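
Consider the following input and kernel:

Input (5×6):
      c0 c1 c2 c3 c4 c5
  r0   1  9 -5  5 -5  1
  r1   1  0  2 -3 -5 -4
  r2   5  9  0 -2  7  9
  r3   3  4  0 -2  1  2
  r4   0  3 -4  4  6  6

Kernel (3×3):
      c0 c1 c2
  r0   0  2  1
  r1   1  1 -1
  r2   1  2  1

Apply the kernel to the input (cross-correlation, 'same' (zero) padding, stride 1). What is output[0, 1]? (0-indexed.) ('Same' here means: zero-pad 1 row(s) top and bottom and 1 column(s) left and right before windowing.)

The receptive field on the zero-padded input at this output position is [0 0 0 / 1 9 -5 / 1 0 2]. Elementwise product with the kernel and sum: 0·2 + 0·1 + 1·1 + 9·1 + -5·-1 + 1·1 + 0·2 + 2·1.

18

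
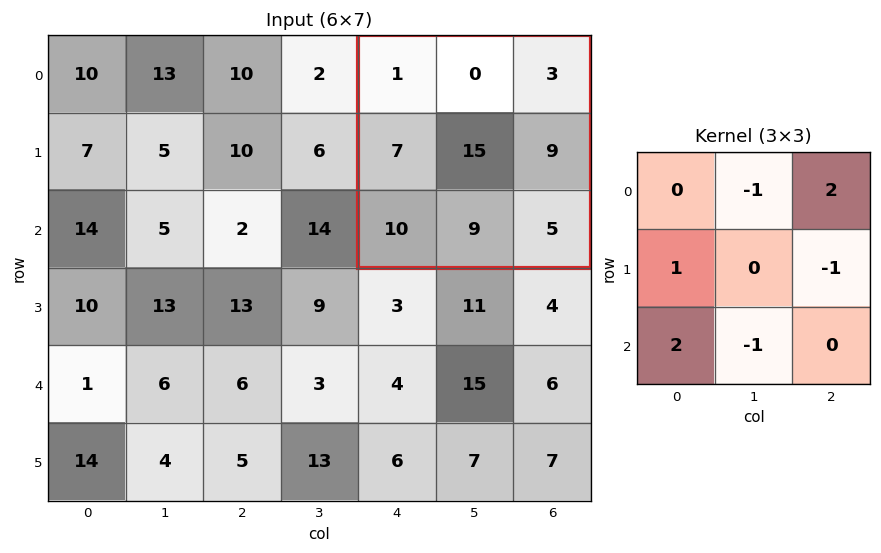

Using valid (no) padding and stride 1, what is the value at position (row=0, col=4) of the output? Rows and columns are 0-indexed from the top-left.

15

The receptive field on the input at this output position is [1 0 3 / 7 15 9 / 10 9 5]. Elementwise product with the kernel and sum: 0·-1 + 3·2 + 7·1 + 9·-1 + 10·2 + 9·-1.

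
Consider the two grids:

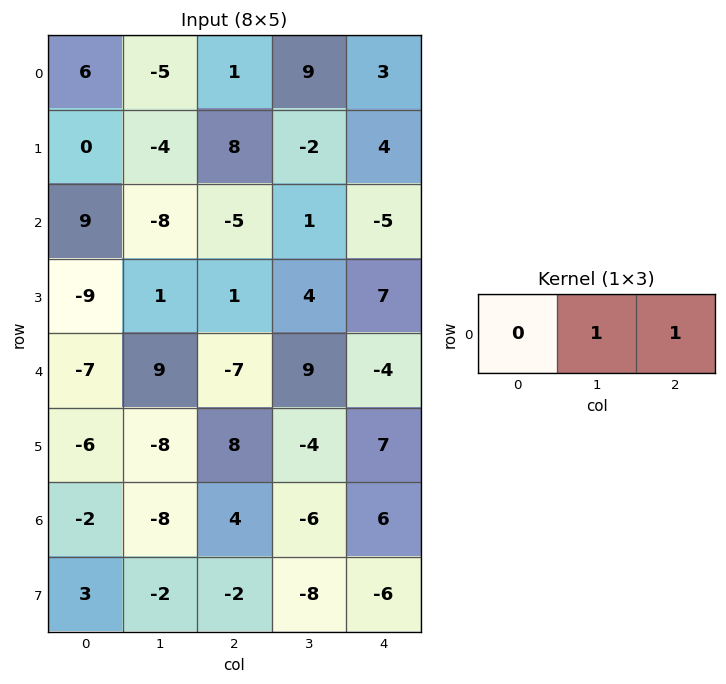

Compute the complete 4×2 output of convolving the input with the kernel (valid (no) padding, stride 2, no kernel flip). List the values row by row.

-4 12
-13 -4
2 5
-4 0

Output[0,0]: The receptive field on the input at this output position is [6 -5 1]. Elementwise product with the kernel and sum: -5·1 + 1·1.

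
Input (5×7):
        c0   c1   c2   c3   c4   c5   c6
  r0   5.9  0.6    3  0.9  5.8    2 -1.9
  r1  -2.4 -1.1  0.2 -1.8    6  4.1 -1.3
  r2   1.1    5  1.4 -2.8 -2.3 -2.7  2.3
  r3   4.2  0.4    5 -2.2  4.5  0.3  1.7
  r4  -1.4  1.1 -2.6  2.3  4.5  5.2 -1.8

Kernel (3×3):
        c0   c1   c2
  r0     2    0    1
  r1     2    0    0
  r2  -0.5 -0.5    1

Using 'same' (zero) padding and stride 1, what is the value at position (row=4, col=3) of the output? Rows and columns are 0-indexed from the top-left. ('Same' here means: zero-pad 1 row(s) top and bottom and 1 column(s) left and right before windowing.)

9.3

The receptive field on the zero-padded input at this output position is [5 -2.2 4.5 / -2.6 2.3 4.5 / 0 0 0]. Elementwise product with the kernel and sum: 5·2 + 4.5·1 + -2.6·2 + 0·-0.5 + 0·-0.5 + 0·1.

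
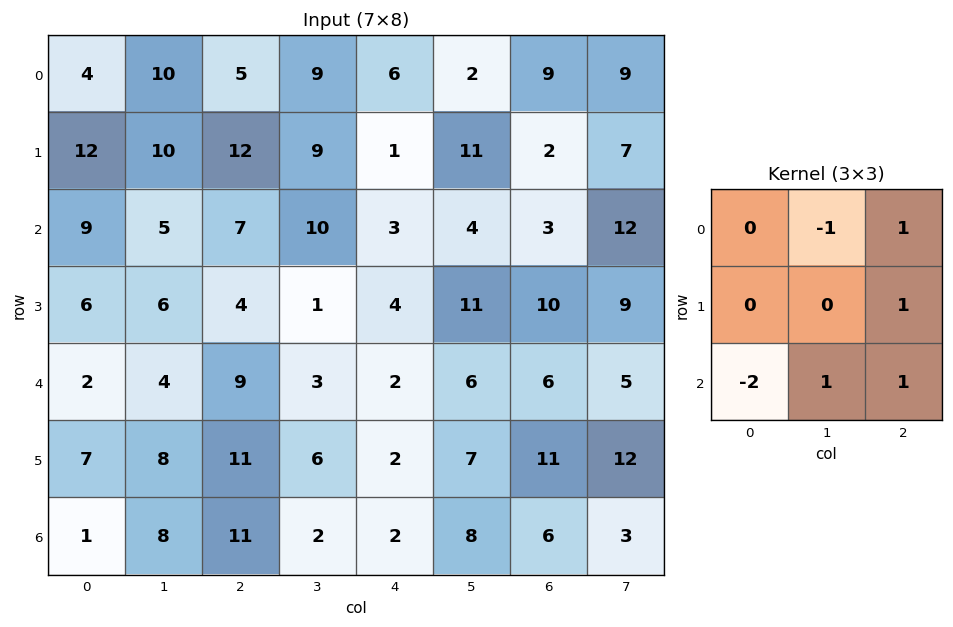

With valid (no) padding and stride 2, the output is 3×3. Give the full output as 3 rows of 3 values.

1 -3 10
15 -16 17
33 -17 21

Output[0,0]: The receptive field on the input at this output position is [4 10 5 / 12 10 12 / 9 5 7]. Elementwise product with the kernel and sum: 10·-1 + 5·1 + 12·1 + 9·-2 + 5·1 + 7·1.
Output[0,1]: The receptive field on the input at this output position is [5 9 6 / 12 9 1 / 7 10 3]. Elementwise product with the kernel and sum: 9·-1 + 6·1 + 1·1 + 7·-2 + 10·1 + 3·1.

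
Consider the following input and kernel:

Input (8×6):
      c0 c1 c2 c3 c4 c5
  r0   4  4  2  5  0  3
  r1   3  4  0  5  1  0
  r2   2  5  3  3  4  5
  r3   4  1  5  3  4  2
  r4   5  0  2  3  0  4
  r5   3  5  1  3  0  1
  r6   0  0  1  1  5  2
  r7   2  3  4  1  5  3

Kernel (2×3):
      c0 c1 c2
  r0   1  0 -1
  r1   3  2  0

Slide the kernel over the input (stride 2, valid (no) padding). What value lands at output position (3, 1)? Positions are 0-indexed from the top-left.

The receptive field on the input at this output position is [1 1 5 / 4 1 5]. Elementwise product with the kernel and sum: 1·1 + 5·-1 + 4·3 + 1·2.

10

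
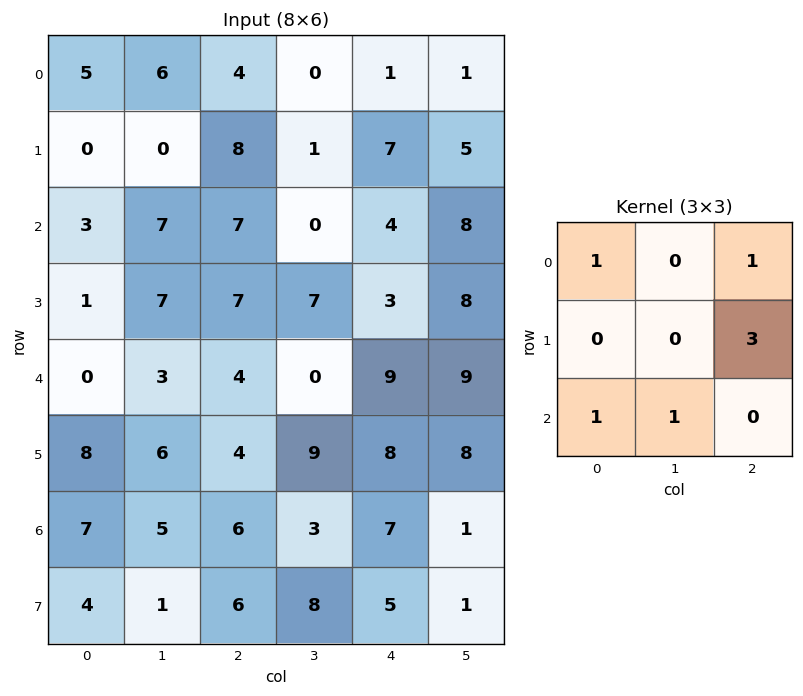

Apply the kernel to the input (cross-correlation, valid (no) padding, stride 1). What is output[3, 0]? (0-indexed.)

34

The receptive field on the input at this output position is [1 7 7 / 0 3 4 / 8 6 4]. Elementwise product with the kernel and sum: 1·1 + 7·1 + 4·3 + 8·1 + 6·1.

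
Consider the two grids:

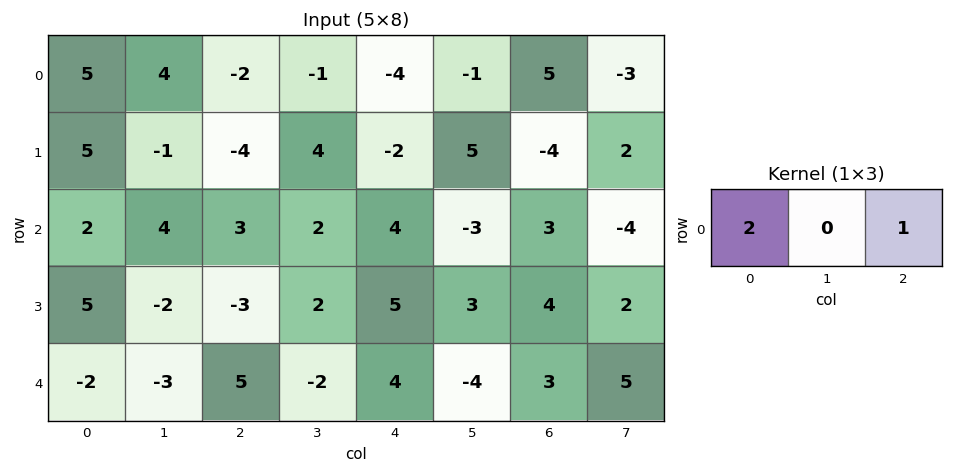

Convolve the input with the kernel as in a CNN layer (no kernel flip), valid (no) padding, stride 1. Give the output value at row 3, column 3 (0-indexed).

7

The receptive field on the input at this output position is [2 5 3]. Elementwise product with the kernel and sum: 2·2 + 3·1.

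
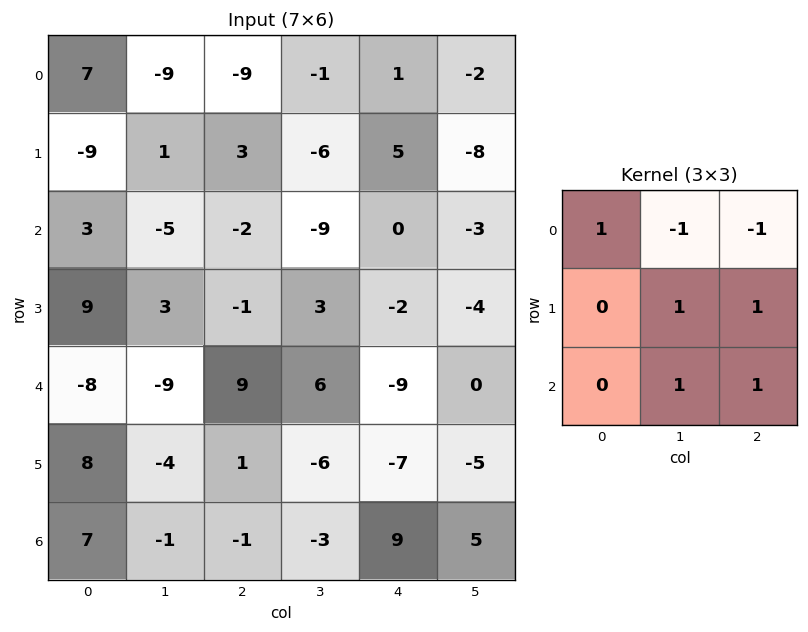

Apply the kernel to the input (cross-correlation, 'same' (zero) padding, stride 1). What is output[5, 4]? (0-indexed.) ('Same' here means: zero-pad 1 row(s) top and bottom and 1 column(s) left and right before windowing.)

17

The receptive field on the zero-padded input at this output position is [6 -9 0 / -6 -7 -5 / -3 9 5]. Elementwise product with the kernel and sum: 6·1 + -9·-1 + 0·-1 + -7·1 + -5·1 + 9·1 + 5·1.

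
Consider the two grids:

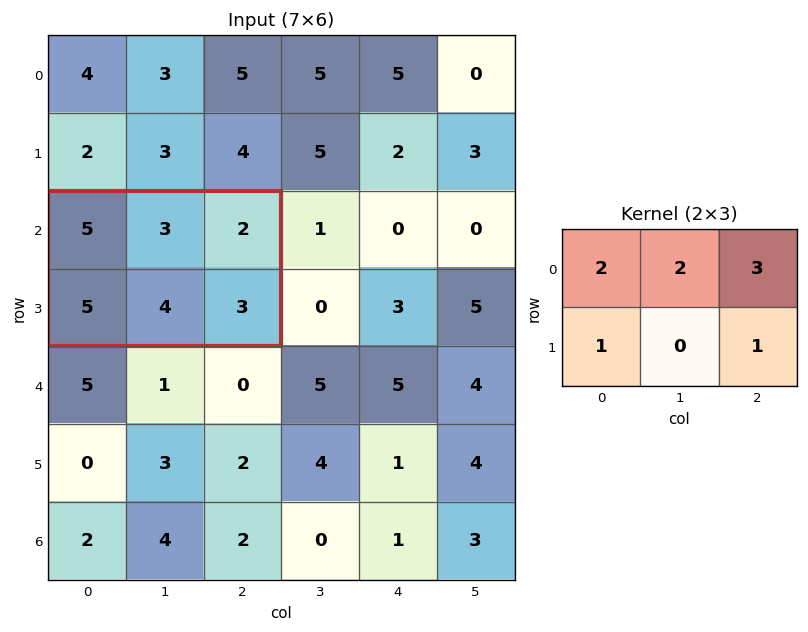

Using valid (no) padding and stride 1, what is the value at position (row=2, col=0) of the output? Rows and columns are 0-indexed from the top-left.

30

The receptive field on the input at this output position is [5 3 2 / 5 4 3]. Elementwise product with the kernel and sum: 5·2 + 3·2 + 2·3 + 5·1 + 3·1.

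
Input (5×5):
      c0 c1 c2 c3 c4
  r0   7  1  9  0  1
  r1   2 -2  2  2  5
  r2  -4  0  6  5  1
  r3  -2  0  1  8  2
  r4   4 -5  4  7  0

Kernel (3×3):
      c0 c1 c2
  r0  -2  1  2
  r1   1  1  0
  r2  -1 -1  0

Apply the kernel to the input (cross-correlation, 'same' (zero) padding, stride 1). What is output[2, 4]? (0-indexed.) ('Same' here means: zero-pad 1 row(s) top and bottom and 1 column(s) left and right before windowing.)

-3

The receptive field on the zero-padded input at this output position is [2 5 0 / 5 1 0 / 8 2 0]. Elementwise product with the kernel and sum: 2·-2 + 5·1 + 0·2 + 5·1 + 1·1 + 8·-1 + 2·-1.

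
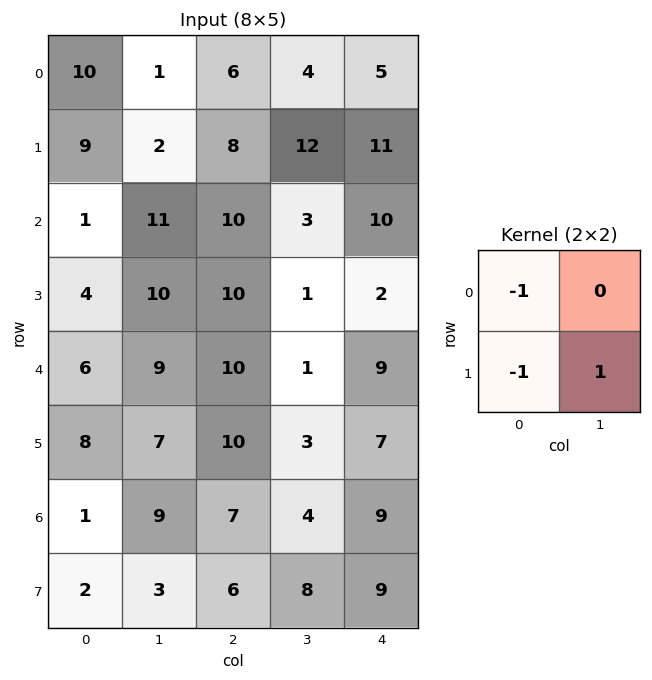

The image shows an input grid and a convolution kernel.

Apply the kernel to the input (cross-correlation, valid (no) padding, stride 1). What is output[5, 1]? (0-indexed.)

The receptive field on the input at this output position is [7 10 / 9 7]. Elementwise product with the kernel and sum: 7·-1 + 9·-1 + 7·1.

-9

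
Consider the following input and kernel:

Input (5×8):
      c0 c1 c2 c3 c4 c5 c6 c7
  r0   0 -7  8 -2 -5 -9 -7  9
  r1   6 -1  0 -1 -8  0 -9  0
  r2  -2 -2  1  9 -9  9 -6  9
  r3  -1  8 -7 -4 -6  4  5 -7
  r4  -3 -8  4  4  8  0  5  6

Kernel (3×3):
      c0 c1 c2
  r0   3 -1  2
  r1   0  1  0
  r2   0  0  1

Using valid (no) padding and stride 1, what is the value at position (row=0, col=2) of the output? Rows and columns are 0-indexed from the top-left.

The receptive field on the input at this output position is [8 -2 -5 / 0 -1 -8 / 1 9 -9]. Elementwise product with the kernel and sum: 8·3 + -2·-1 + -5·2 + -1·1 + -9·1.

6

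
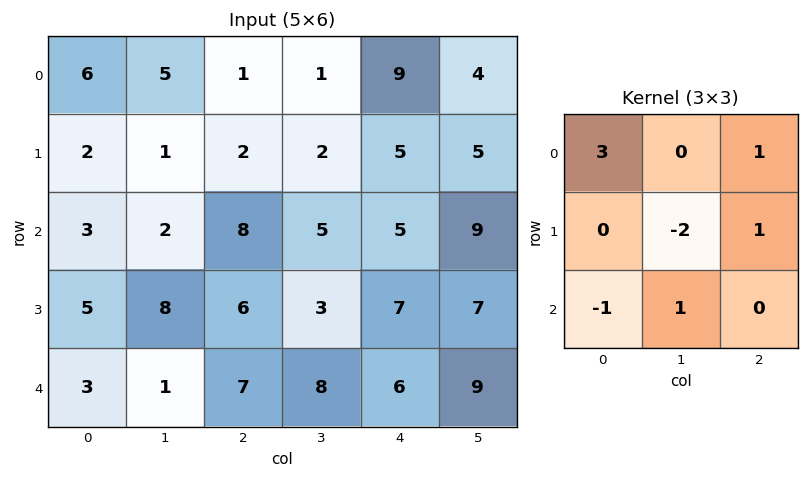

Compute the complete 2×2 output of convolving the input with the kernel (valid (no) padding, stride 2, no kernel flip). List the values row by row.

18 10
5 31

Output[0,0]: The receptive field on the input at this output position is [6 5 1 / 2 1 2 / 3 2 8]. Elementwise product with the kernel and sum: 6·3 + 1·1 + 1·-2 + 2·1 + 3·-1 + 2·1.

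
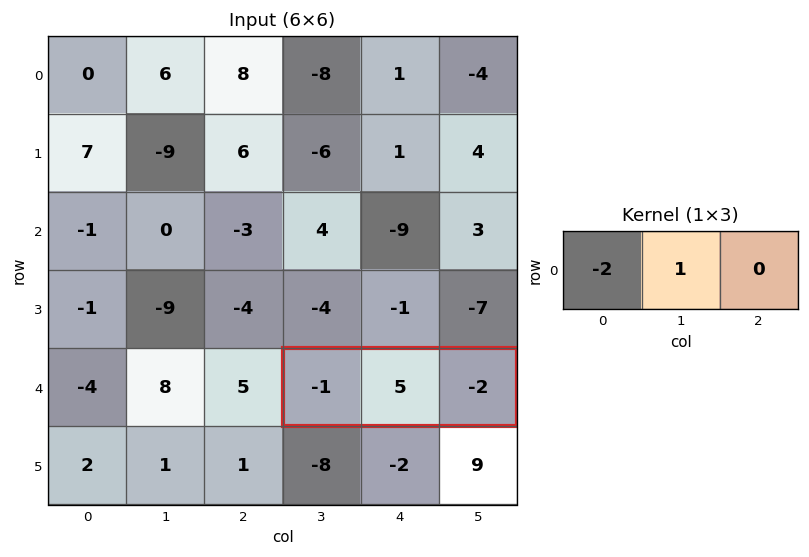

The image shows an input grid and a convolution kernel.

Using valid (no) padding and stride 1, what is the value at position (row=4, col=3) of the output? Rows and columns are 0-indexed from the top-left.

The receptive field on the input at this output position is [-1 5 -2]. Elementwise product with the kernel and sum: -1·-2 + 5·1.

7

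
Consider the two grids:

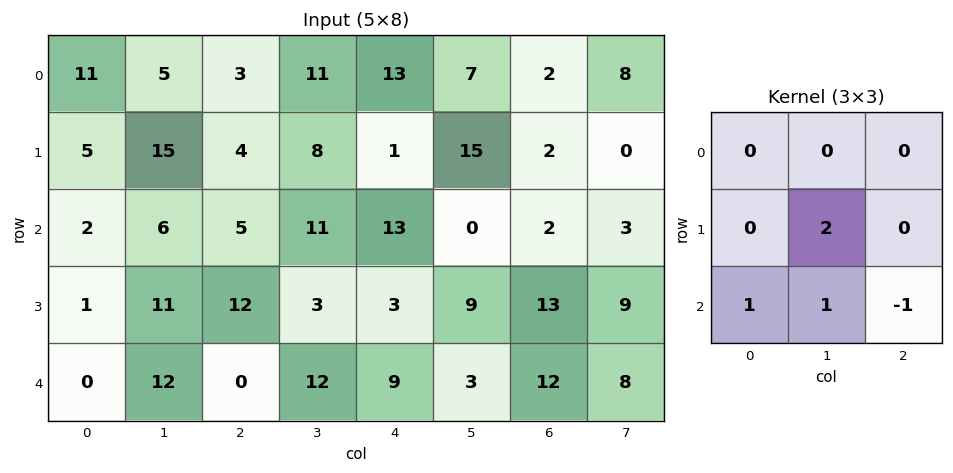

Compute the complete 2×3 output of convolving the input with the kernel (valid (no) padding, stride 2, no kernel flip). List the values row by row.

33 19 41
34 9 18

Output[0,0]: The receptive field on the input at this output position is [11 5 3 / 5 15 4 / 2 6 5]. Elementwise product with the kernel and sum: 15·2 + 2·1 + 6·1 + 5·-1.
Output[0,1]: The receptive field on the input at this output position is [3 11 13 / 4 8 1 / 5 11 13]. Elementwise product with the kernel and sum: 8·2 + 5·1 + 11·1 + 13·-1.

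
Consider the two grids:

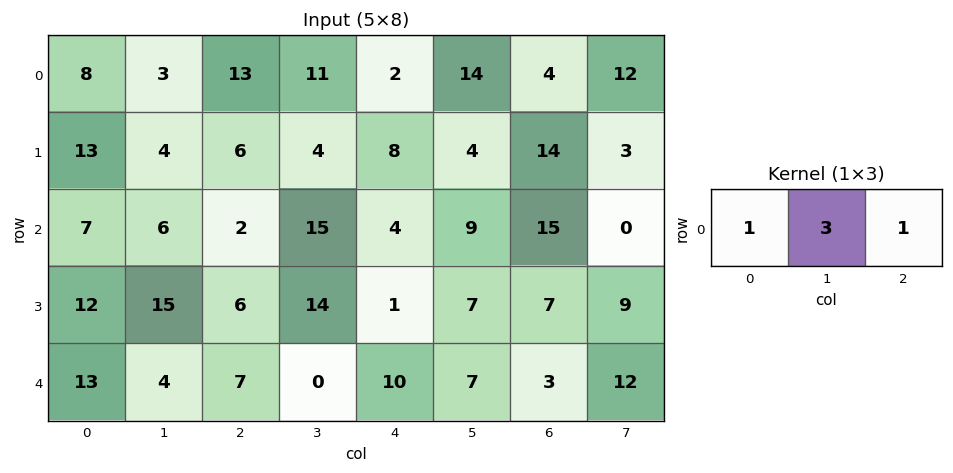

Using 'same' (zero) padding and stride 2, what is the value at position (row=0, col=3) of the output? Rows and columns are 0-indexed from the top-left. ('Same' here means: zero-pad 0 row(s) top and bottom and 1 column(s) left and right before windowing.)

38

The receptive field on the zero-padded input at this output position is [14 4 12]. Elementwise product with the kernel and sum: 14·1 + 4·3 + 12·1.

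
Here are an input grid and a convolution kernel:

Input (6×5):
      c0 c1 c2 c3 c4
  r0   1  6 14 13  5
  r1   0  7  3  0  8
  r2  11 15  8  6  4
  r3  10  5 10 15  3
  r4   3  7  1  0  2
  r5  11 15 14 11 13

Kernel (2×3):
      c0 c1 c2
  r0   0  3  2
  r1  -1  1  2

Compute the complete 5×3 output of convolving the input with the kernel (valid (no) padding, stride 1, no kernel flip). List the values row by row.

Output[0,0]: The receptive field on the input at this output position is [1 6 14 / 0 7 3]. Elementwise product with the kernel and sum: 6·3 + 14·2 + 0·-1 + 7·1 + 3·2.

59 64 62
47 14 22
76 71 37
41 54 54
55 24 27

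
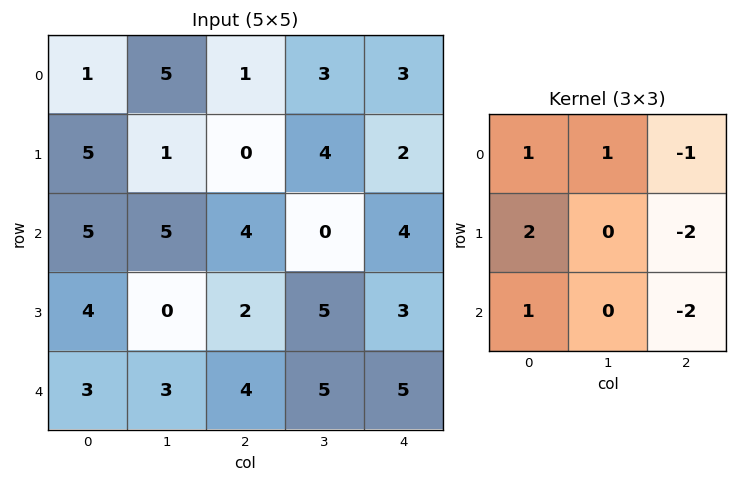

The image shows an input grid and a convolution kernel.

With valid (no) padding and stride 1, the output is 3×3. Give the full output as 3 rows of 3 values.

12 2 -7
8 -3 -2
5 -8 -8

Output[0,0]: The receptive field on the input at this output position is [1 5 1 / 5 1 0 / 5 5 4]. Elementwise product with the kernel and sum: 1·1 + 5·1 + 1·-1 + 5·2 + 0·-2 + 5·1 + 4·-2.
Output[0,1]: The receptive field on the input at this output position is [5 1 3 / 1 0 4 / 5 4 0]. Elementwise product with the kernel and sum: 5·1 + 1·1 + 3·-1 + 1·2 + 4·-2 + 5·1 + 0·-2.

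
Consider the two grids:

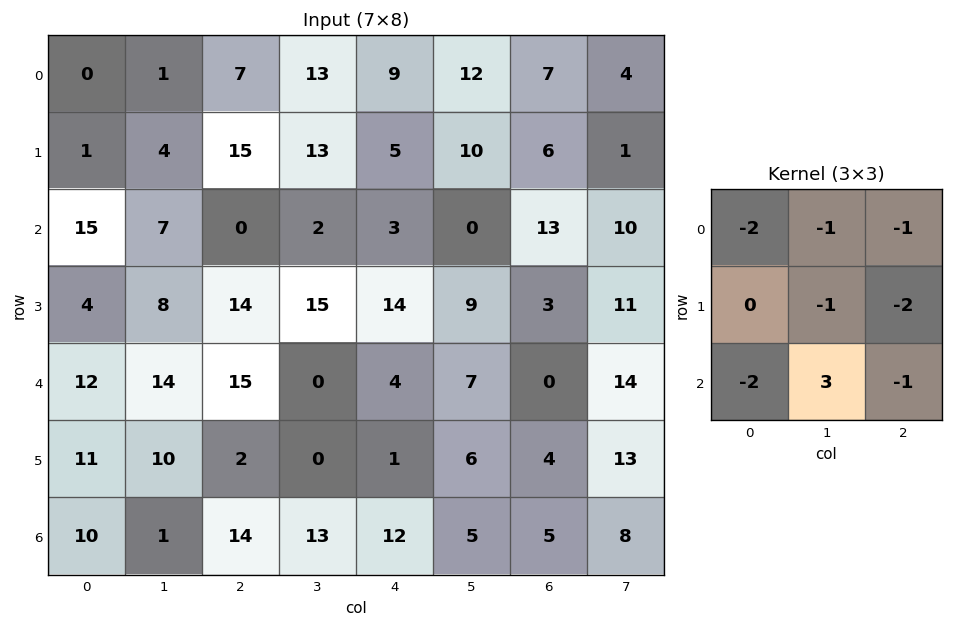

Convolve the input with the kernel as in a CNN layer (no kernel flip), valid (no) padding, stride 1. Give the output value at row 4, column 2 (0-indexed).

-37

The receptive field on the input at this output position is [15 0 4 / 2 0 1 / 14 13 12]. Elementwise product with the kernel and sum: 15·-2 + 0·-1 + 4·-1 + 0·-1 + 1·-2 + 14·-2 + 13·3 + 12·-1.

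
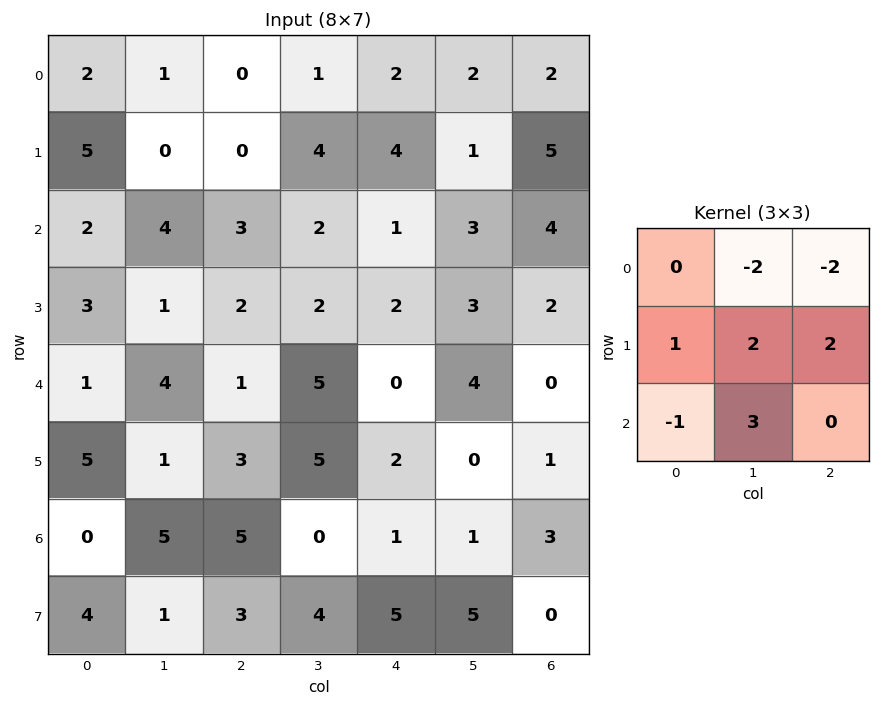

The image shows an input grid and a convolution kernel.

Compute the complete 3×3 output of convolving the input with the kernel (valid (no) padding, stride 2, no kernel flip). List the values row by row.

Output[0,0]: The receptive field on the input at this output position is [2 1 0 / 5 0 0 / 2 4 3]. Elementwise product with the kernel and sum: 1·-2 + 0·-2 + 5·1 + 0·2 + 0·2 + 2·-1 + 4·3.
Output[0,1]: The receptive field on the input at this output position is [0 1 2 / 0 4 4 / 3 2 1]. Elementwise product with the kernel and sum: 1·-2 + 2·-2 + 0·1 + 4·2 + 4·2 + 3·-1 + 2·3.

13 13 16
6 18 10
18 2 -2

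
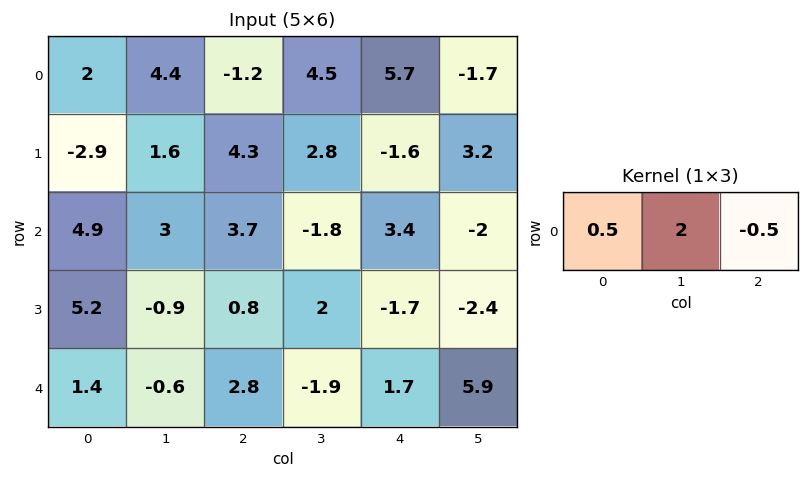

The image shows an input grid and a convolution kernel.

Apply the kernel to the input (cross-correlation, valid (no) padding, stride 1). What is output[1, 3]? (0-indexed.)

-3.4

The receptive field on the input at this output position is [2.8 -1.6 3.2]. Elementwise product with the kernel and sum: 2.8·0.5 + -1.6·2 + 3.2·-0.5.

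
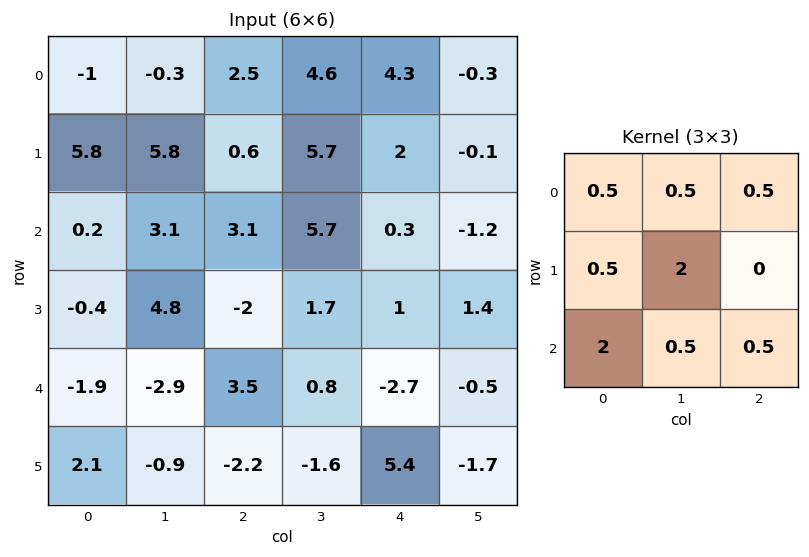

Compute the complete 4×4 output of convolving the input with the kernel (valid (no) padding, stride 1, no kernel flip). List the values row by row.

18.6 18.1 26.6 22.1
13 23.25 14.45 11.85
9.1 0.7 13 5.25
-2.9 4.1 1.2 -4.3

Output[0,0]: The receptive field on the input at this output position is [-1 -0.3 2.5 / 5.8 5.8 0.6 / 0.2 3.1 3.1]. Elementwise product with the kernel and sum: -1·0.5 + -0.3·0.5 + 2.5·0.5 + 5.8·0.5 + 5.8·2 + 0.2·2 + 3.1·0.5 + 3.1·0.5.
Output[0,1]: The receptive field on the input at this output position is [-0.3 2.5 4.6 / 5.8 0.6 5.7 / 3.1 3.1 5.7]. Elementwise product with the kernel and sum: -0.3·0.5 + 2.5·0.5 + 4.6·0.5 + 5.8·0.5 + 0.6·2 + 3.1·2 + 3.1·0.5 + 5.7·0.5.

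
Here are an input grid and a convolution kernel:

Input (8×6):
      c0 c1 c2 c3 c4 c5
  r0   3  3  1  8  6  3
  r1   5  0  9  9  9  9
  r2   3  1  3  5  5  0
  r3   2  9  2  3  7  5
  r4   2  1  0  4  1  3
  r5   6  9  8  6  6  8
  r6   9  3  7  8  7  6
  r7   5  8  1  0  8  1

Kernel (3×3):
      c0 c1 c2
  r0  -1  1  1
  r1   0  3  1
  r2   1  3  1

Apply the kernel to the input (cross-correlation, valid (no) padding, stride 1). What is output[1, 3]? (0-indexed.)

The receptive field on the input at this output position is [9 9 9 / 5 5 0 / 3 7 5]. Elementwise product with the kernel and sum: 9·-1 + 9·1 + 9·1 + 5·3 + 0·1 + 3·1 + 7·3 + 5·1.

53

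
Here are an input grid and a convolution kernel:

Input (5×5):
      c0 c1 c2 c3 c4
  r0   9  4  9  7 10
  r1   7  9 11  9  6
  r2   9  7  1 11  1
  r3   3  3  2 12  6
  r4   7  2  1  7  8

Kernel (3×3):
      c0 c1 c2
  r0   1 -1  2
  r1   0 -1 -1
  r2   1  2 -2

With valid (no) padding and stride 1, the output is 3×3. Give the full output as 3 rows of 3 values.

Output[0,0]: The receptive field on the input at this output position is [9 4 9 / 7 9 11 / 9 7 1]. Elementwise product with the kernel and sum: 9·1 + 4·-1 + 9·2 + 9·-1 + 11·-1 + 9·1 + 7·2 + 1·-2.

24 -24 28
17 -13 16
8 4 -27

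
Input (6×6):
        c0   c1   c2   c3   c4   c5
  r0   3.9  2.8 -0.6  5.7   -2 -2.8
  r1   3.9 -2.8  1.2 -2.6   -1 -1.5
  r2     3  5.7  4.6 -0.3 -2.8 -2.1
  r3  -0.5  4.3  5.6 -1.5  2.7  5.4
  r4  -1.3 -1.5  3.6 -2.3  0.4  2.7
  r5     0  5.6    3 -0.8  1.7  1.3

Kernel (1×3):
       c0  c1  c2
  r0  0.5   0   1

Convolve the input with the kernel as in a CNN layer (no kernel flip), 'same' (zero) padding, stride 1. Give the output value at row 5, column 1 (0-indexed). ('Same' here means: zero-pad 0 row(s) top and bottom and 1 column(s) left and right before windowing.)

The receptive field on the zero-padded input at this output position is [0 5.6 3]. Elementwise product with the kernel and sum: 0·0.5 + 3·1.

3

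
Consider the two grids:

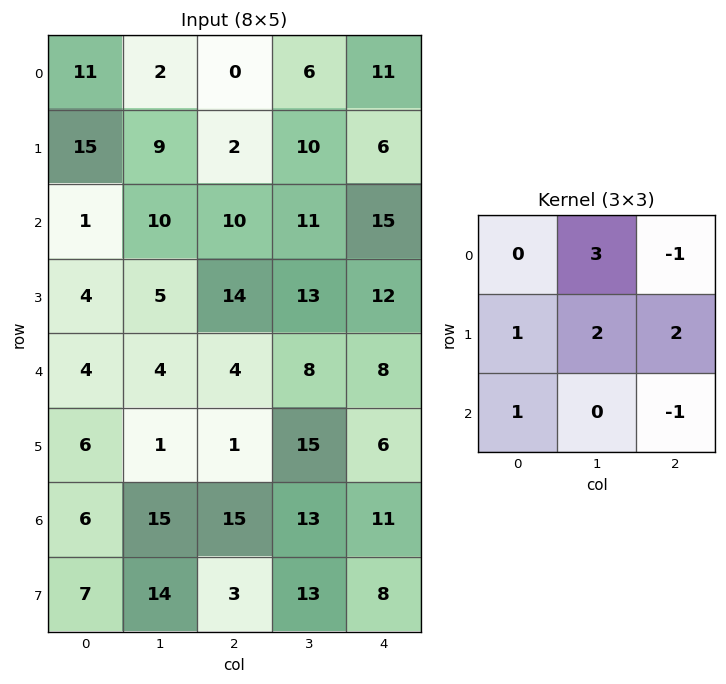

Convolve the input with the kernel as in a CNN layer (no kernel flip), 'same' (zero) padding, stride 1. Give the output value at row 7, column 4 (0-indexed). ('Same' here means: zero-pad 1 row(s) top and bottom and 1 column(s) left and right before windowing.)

The receptive field on the zero-padded input at this output position is [13 11 0 / 13 8 0 / 0 0 0]. Elementwise product with the kernel and sum: 11·3 + 0·-1 + 13·1 + 8·2 + 0·2 + 0·1 + 0·-1.

62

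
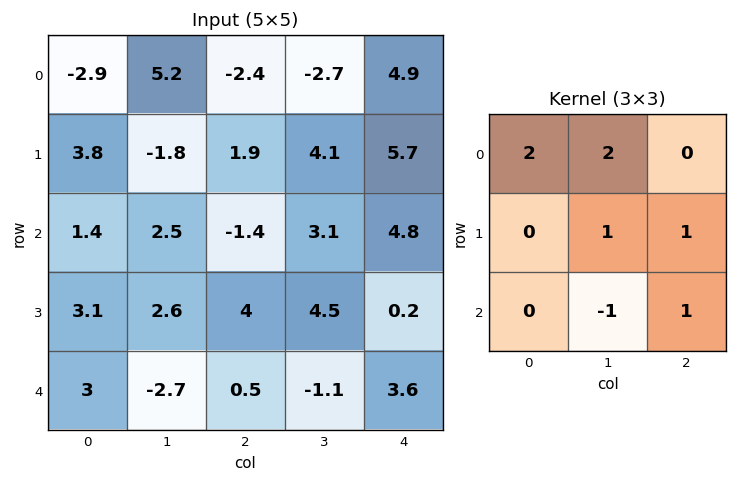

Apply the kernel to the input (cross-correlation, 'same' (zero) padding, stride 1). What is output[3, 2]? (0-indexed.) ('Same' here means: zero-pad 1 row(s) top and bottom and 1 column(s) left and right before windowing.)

The receptive field on the zero-padded input at this output position is [2.5 -1.4 3.1 / 2.6 4 4.5 / -2.7 0.5 -1.1]. Elementwise product with the kernel and sum: 2.5·2 + -1.4·2 + 4·1 + 4.5·1 + 0.5·-1 + -1.1·1.

9.1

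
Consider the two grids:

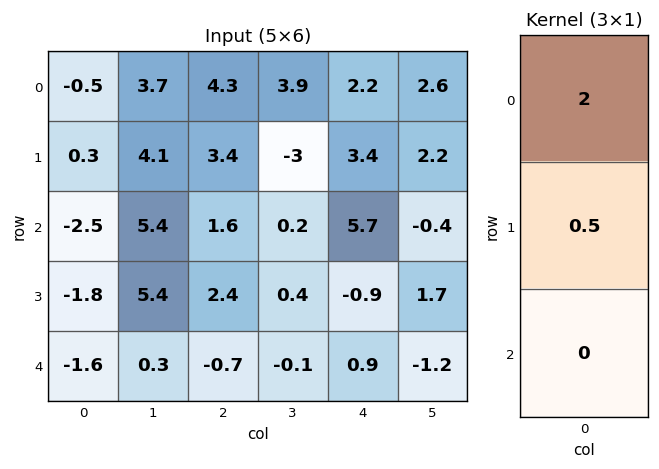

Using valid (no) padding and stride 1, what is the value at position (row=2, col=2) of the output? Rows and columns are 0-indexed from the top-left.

4.4

The receptive field on the input at this output position is [1.6 / 2.4 / -0.7]. Elementwise product with the kernel and sum: 1.6·2 + 2.4·0.5.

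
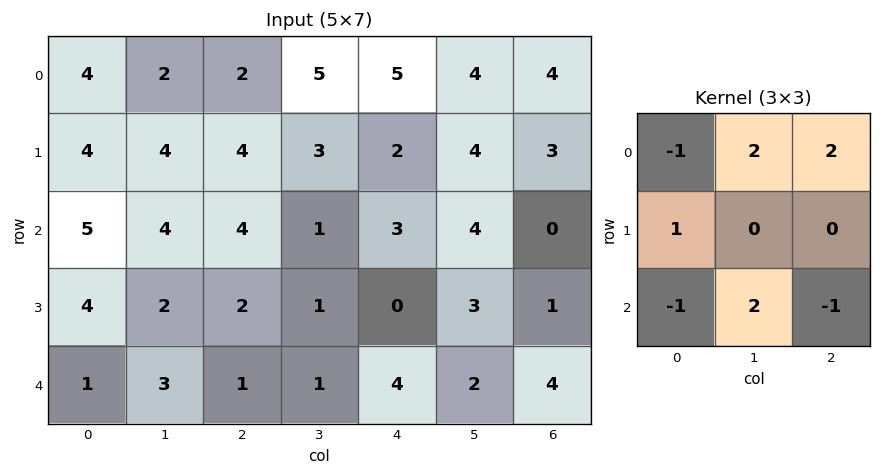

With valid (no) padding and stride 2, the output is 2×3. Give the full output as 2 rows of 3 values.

7 17 18
19 3 1

Output[0,0]: The receptive field on the input at this output position is [4 2 2 / 4 4 4 / 5 4 4]. Elementwise product with the kernel and sum: 4·-1 + 2·2 + 2·2 + 4·1 + 5·-1 + 4·2 + 4·-1.
Output[0,1]: The receptive field on the input at this output position is [2 5 5 / 4 3 2 / 4 1 3]. Elementwise product with the kernel and sum: 2·-1 + 5·2 + 5·2 + 4·1 + 4·-1 + 1·2 + 3·-1.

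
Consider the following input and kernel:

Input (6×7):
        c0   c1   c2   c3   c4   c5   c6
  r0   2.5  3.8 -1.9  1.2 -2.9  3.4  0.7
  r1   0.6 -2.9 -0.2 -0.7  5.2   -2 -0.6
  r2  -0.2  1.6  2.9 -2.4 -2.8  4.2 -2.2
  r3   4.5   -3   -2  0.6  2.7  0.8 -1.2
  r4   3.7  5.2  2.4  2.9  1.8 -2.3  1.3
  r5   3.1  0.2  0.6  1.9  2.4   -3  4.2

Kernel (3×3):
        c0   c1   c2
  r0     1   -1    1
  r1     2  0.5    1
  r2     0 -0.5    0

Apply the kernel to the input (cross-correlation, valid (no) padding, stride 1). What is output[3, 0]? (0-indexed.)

17.8

The receptive field on the input at this output position is [4.5 -3 -2 / 3.7 5.2 2.4 / 3.1 0.2 0.6]. Elementwise product with the kernel and sum: 4.5·1 + -3·-1 + -2·1 + 3.7·2 + 5.2·0.5 + 2.4·1 + 0.2·-0.5.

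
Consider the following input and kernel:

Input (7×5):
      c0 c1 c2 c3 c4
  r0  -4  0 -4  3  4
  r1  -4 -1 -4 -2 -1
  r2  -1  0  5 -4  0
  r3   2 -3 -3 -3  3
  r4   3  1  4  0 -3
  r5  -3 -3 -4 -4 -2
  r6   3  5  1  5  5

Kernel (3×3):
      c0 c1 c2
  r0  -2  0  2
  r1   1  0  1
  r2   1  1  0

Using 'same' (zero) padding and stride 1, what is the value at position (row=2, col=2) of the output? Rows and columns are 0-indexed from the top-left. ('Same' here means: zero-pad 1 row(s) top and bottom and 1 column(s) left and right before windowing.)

The receptive field on the zero-padded input at this output position is [-1 -4 -2 / 0 5 -4 / -3 -3 -3]. Elementwise product with the kernel and sum: -1·-2 + -2·2 + 0·1 + -4·1 + -3·1 + -3·1.

-12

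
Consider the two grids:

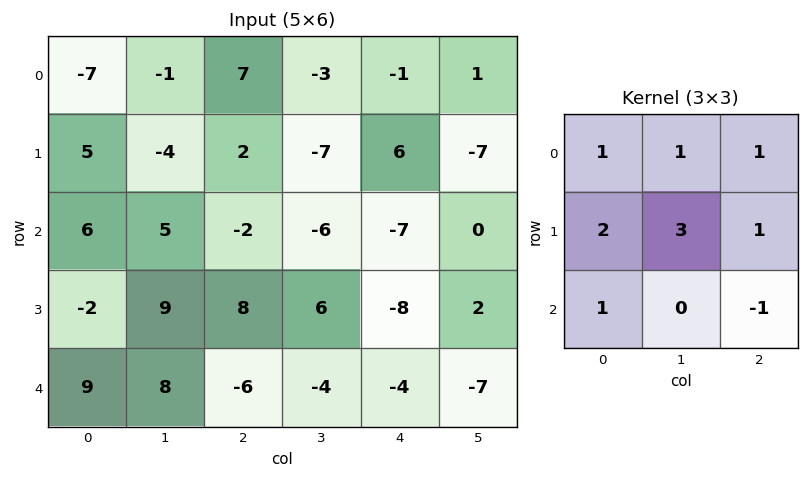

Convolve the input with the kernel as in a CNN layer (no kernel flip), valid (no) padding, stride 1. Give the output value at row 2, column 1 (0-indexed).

57

The receptive field on the input at this output position is [5 -2 -6 / 9 8 6 / 8 -6 -4]. Elementwise product with the kernel and sum: 5·1 + -2·1 + -6·1 + 9·2 + 8·3 + 6·1 + 8·1 + -4·-1.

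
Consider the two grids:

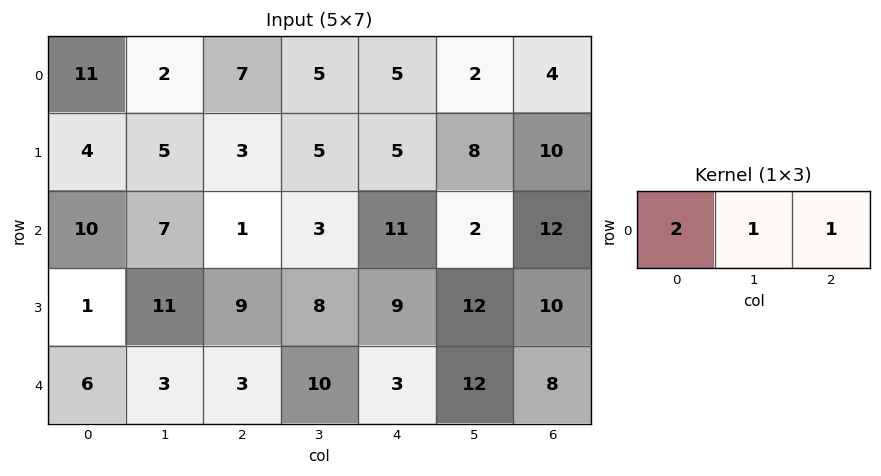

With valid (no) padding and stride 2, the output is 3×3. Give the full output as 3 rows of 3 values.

31 24 16
28 16 36
18 19 26

Output[0,0]: The receptive field on the input at this output position is [11 2 7]. Elementwise product with the kernel and sum: 11·2 + 2·1 + 7·1.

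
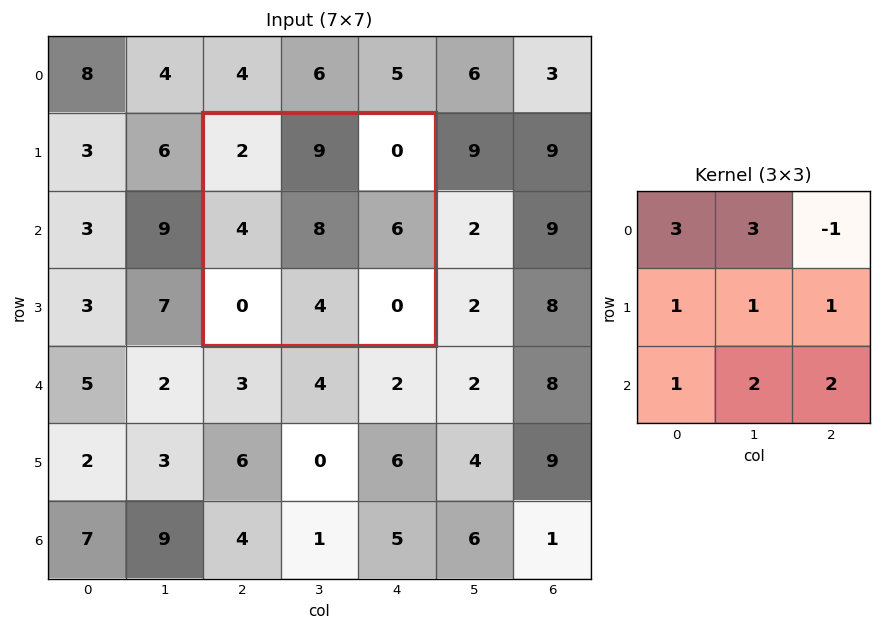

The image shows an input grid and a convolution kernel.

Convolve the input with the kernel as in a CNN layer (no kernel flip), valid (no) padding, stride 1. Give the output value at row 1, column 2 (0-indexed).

59

The receptive field on the input at this output position is [2 9 0 / 4 8 6 / 0 4 0]. Elementwise product with the kernel and sum: 2·3 + 9·3 + 0·-1 + 4·1 + 8·1 + 6·1 + 0·1 + 4·2 + 0·2.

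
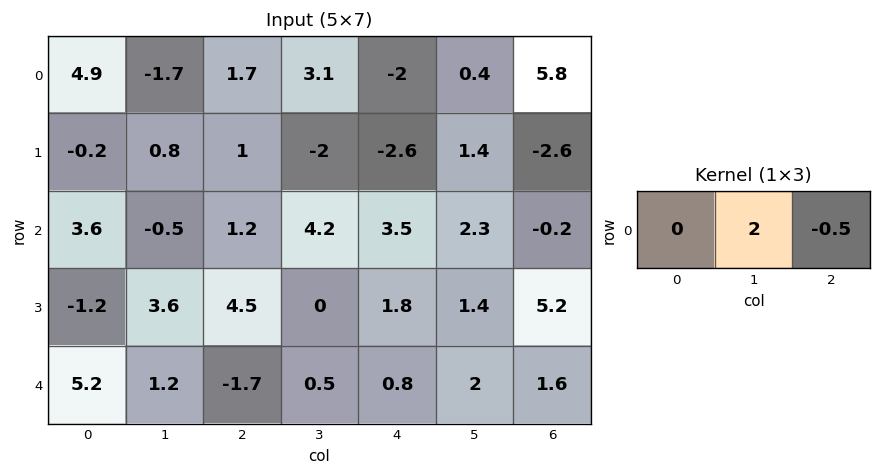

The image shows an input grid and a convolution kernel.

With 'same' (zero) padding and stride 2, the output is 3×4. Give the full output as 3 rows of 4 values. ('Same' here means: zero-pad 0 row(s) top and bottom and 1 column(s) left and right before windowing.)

Output[0,0]: The receptive field on the zero-padded input at this output position is [0 4.9 -1.7]. Elementwise product with the kernel and sum: 4.9·2 + -1.7·-0.5.

10.65 1.85 -4.2 11.6
7.45 0.3 5.85 -0.4
9.8 -3.65 0.6 3.2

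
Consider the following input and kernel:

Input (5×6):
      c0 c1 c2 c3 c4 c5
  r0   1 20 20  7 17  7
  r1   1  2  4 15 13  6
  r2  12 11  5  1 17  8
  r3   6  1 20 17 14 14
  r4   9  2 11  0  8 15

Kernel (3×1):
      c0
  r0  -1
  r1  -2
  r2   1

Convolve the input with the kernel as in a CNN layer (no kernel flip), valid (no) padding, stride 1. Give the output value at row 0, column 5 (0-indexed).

-11

The receptive field on the input at this output position is [7 / 6 / 8]. Elementwise product with the kernel and sum: 7·-1 + 6·-2 + 8·1.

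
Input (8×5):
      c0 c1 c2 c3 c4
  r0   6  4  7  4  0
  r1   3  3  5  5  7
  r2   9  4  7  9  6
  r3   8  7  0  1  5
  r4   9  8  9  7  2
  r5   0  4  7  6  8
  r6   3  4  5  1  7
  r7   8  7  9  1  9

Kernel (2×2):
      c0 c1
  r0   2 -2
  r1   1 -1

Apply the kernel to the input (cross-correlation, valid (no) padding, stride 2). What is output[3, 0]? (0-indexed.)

-1

The receptive field on the input at this output position is [3 4 / 8 7]. Elementwise product with the kernel and sum: 3·2 + 4·-2 + 8·1 + 7·-1.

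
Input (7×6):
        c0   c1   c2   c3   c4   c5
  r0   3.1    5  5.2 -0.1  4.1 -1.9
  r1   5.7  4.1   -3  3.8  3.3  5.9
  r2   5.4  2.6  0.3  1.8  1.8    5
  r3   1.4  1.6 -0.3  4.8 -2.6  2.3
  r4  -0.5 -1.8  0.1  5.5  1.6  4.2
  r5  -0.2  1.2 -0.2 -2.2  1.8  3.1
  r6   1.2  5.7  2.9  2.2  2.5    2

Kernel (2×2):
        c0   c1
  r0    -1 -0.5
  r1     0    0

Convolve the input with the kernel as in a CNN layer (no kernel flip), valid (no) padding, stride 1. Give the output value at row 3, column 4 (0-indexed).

1.45

The receptive field on the input at this output position is [-2.6 2.3 / 1.6 4.2]. Elementwise product with the kernel and sum: -2.6·-1 + 2.3·-0.5.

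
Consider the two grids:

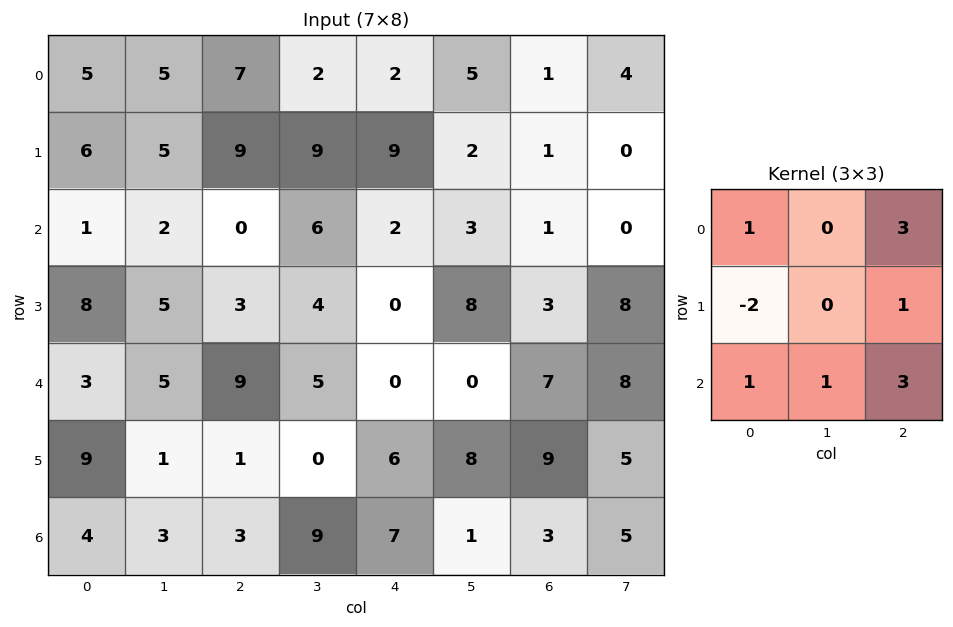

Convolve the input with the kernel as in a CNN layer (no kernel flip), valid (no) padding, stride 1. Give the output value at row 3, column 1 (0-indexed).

The receptive field on the input at this output position is [5 3 4 / 5 9 5 / 1 1 0]. Elementwise product with the kernel and sum: 5·1 + 4·3 + 5·-2 + 5·1 + 1·1 + 1·1 + 0·3.

14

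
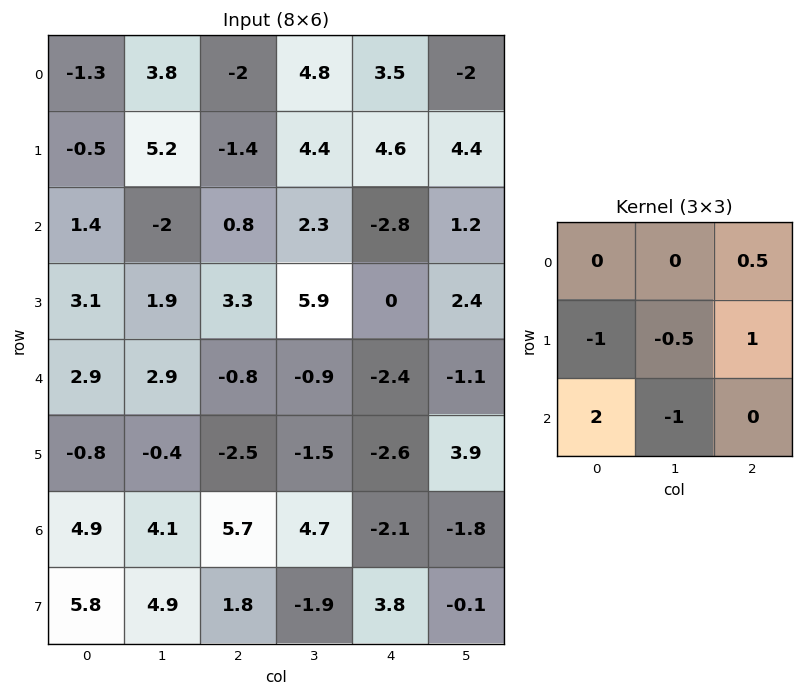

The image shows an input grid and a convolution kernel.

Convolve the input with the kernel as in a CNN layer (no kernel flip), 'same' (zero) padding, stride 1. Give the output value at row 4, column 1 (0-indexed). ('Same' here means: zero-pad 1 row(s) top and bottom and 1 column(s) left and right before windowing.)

-4.7

The receptive field on the zero-padded input at this output position is [3.1 1.9 3.3 / 2.9 2.9 -0.8 / -0.8 -0.4 -2.5]. Elementwise product with the kernel and sum: 3.3·0.5 + 2.9·-1 + 2.9·-0.5 + -0.8·1 + -0.8·2 + -0.4·-1.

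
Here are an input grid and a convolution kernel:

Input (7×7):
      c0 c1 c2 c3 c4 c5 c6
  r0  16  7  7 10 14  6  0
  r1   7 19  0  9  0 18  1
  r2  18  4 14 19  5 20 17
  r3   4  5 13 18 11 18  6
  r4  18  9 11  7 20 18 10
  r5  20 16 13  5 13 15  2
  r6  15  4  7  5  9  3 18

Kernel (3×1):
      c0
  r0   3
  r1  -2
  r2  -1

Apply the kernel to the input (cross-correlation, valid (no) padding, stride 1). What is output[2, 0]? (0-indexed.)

28

The receptive field on the input at this output position is [18 / 4 / 18]. Elementwise product with the kernel and sum: 18·3 + 4·-2 + 18·-1.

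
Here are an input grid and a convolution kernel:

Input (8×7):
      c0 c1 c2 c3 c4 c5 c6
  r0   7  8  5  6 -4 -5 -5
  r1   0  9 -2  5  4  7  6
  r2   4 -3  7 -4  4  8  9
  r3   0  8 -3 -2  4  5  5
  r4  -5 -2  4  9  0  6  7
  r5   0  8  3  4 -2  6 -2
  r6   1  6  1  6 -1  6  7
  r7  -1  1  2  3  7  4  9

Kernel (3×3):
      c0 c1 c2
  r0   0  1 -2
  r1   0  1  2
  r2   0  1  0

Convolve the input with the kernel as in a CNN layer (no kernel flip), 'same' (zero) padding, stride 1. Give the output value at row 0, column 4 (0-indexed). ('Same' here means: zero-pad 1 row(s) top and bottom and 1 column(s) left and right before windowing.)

-10

The receptive field on the zero-padded input at this output position is [0 0 0 / 6 -4 -5 / 5 4 7]. Elementwise product with the kernel and sum: 0·1 + 0·-2 + -4·1 + -5·2 + 4·1.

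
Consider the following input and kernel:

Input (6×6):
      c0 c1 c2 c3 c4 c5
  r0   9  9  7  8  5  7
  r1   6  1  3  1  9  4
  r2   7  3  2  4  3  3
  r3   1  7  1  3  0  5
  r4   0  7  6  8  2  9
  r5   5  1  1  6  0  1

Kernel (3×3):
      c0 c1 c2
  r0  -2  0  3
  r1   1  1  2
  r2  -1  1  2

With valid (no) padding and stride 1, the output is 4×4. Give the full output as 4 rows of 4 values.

Output[0,0]: The receptive field on the input at this output position is [9 9 7 / 6 1 3 / 7 3 2]. Elementwise product with the kernel and sum: 9·-2 + 7·3 + 6·1 + 1·1 + 3·2 + 7·-1 + 3·1 + 2·2.

16 19 31 28
19 14 35 30
21 35 15 26
18 36 21 33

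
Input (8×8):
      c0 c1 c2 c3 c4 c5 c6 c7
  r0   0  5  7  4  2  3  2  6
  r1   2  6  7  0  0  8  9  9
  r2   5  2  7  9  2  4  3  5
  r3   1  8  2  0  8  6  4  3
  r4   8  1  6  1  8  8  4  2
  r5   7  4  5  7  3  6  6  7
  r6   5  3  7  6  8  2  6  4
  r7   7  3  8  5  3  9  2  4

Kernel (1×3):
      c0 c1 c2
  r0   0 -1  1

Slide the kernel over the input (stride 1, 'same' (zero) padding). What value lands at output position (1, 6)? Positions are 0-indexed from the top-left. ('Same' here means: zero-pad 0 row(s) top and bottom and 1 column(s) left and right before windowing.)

The receptive field on the zero-padded input at this output position is [8 9 9]. Elementwise product with the kernel and sum: 9·-1 + 9·1.

0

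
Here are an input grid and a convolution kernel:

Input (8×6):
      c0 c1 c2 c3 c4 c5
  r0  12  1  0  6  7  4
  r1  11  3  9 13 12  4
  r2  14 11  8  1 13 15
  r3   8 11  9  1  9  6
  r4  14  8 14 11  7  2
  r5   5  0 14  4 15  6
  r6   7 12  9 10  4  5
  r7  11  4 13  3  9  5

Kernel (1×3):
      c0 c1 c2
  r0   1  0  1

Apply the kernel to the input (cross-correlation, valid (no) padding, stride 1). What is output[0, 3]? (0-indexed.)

The receptive field on the input at this output position is [6 7 4]. Elementwise product with the kernel and sum: 6·1 + 4·1.

10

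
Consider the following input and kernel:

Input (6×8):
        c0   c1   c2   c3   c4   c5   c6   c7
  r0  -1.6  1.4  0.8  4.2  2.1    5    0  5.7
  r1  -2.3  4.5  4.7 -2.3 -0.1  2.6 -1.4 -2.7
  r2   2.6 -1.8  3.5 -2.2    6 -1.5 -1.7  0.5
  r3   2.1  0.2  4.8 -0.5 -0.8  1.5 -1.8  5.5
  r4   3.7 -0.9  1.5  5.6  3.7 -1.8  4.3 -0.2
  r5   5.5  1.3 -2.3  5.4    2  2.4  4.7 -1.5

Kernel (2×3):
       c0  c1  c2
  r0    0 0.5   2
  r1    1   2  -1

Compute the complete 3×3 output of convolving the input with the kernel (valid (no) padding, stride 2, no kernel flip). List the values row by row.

4.3 6.5 9
3.8 15.5 -0.15
12.95 16.7 9.8

Output[0,0]: The receptive field on the input at this output position is [-1.6 1.4 0.8 / -2.3 4.5 4.7]. Elementwise product with the kernel and sum: 1.4·0.5 + 0.8·2 + -2.3·1 + 4.5·2 + 4.7·-1.
Output[0,1]: The receptive field on the input at this output position is [0.8 4.2 2.1 / 4.7 -2.3 -0.1]. Elementwise product with the kernel and sum: 4.2·0.5 + 2.1·2 + 4.7·1 + -2.3·2 + -0.1·-1.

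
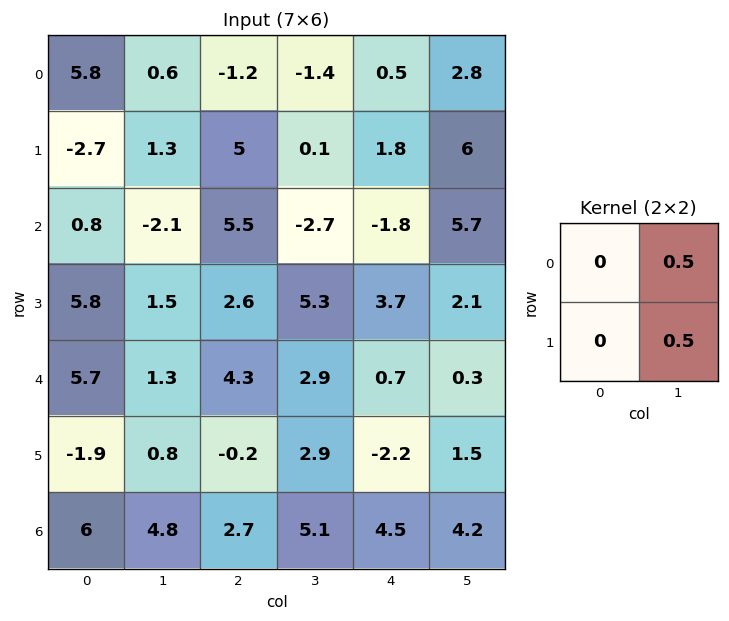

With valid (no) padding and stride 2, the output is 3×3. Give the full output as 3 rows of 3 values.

Output[0,0]: The receptive field on the input at this output position is [5.8 0.6 / -2.7 1.3]. Elementwise product with the kernel and sum: 0.6·0.5 + 1.3·0.5.

0.95 -0.65 4.4
-0.3 1.3 3.9
1.05 2.9 0.9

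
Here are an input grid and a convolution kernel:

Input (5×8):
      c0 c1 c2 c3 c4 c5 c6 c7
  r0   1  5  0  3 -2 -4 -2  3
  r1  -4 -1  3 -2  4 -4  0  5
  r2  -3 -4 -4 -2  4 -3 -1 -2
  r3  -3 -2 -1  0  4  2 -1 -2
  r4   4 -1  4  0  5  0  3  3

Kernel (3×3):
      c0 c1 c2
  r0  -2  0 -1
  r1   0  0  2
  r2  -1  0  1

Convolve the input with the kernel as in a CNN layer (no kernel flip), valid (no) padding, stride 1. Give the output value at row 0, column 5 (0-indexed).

The receptive field on the input at this output position is [-4 -2 3 / -4 0 5 / -3 -1 -2]. Elementwise product with the kernel and sum: -4·-2 + 3·-1 + 5·2 + -3·-1 + -2·1.

16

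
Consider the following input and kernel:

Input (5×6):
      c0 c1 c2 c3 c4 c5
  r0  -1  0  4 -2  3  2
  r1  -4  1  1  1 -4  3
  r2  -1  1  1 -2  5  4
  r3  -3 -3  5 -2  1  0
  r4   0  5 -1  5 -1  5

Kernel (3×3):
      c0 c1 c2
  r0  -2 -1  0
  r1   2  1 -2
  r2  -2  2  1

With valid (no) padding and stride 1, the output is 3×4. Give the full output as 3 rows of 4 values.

-2 -5 4 11
9 18 -26 1
-9 -7 17 -11

Output[0,0]: The receptive field on the input at this output position is [-1 0 4 / -4 1 1 / -1 1 1]. Elementwise product with the kernel and sum: -1·-2 + 0·-1 + -4·2 + 1·1 + 1·-2 + -1·-2 + 1·2 + 1·1.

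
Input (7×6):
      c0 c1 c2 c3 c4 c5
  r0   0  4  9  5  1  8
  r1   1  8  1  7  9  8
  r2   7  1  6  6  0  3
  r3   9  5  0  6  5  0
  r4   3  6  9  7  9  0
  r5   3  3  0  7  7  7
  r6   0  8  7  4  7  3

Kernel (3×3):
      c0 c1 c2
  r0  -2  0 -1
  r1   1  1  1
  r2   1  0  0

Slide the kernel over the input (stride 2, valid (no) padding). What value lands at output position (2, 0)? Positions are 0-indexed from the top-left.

The receptive field on the input at this output position is [3 6 9 / 3 3 0 / 0 8 7]. Elementwise product with the kernel and sum: 3·-2 + 9·-1 + 3·1 + 3·1 + 0·1 + 0·1.

-9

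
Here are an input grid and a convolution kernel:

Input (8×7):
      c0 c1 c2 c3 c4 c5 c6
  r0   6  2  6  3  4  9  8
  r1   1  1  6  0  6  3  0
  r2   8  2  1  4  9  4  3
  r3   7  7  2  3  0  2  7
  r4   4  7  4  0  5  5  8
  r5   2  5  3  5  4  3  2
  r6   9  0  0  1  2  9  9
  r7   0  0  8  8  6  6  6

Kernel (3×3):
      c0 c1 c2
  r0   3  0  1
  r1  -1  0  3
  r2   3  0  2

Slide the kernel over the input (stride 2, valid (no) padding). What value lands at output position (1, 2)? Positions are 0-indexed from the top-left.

The receptive field on the input at this output position is [9 4 3 / 0 2 7 / 5 5 8]. Elementwise product with the kernel and sum: 9·3 + 3·1 + 0·-1 + 7·3 + 5·3 + 8·2.

82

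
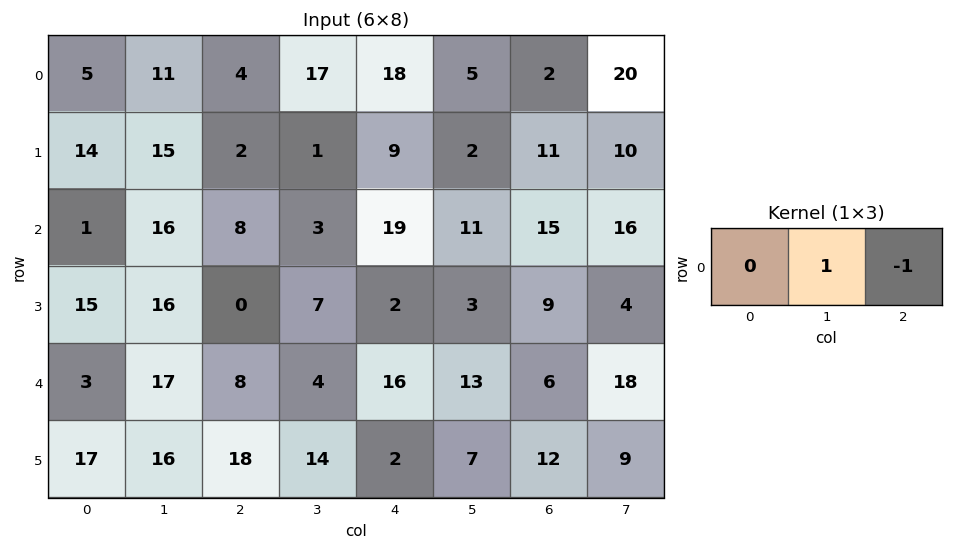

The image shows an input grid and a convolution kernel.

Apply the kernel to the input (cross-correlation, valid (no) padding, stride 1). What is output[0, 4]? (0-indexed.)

The receptive field on the input at this output position is [18 5 2]. Elementwise product with the kernel and sum: 5·1 + 2·-1.

3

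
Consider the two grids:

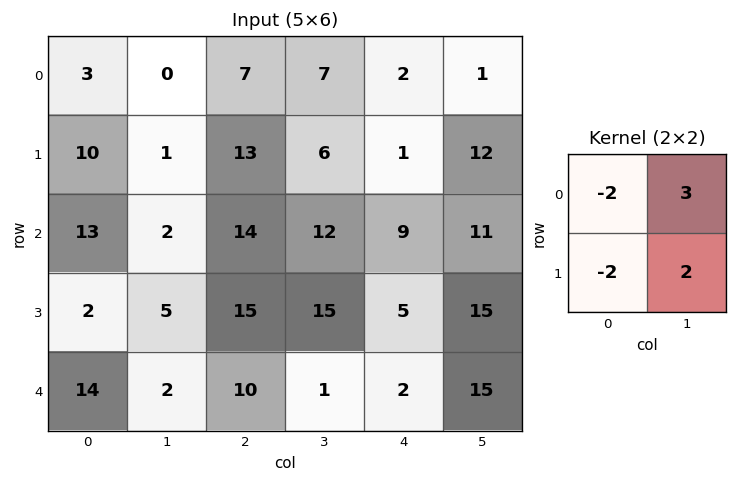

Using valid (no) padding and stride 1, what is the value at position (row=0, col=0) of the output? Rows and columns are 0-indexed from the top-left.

-24

The receptive field on the input at this output position is [3 0 / 10 1]. Elementwise product with the kernel and sum: 3·-2 + 0·3 + 10·-2 + 1·2.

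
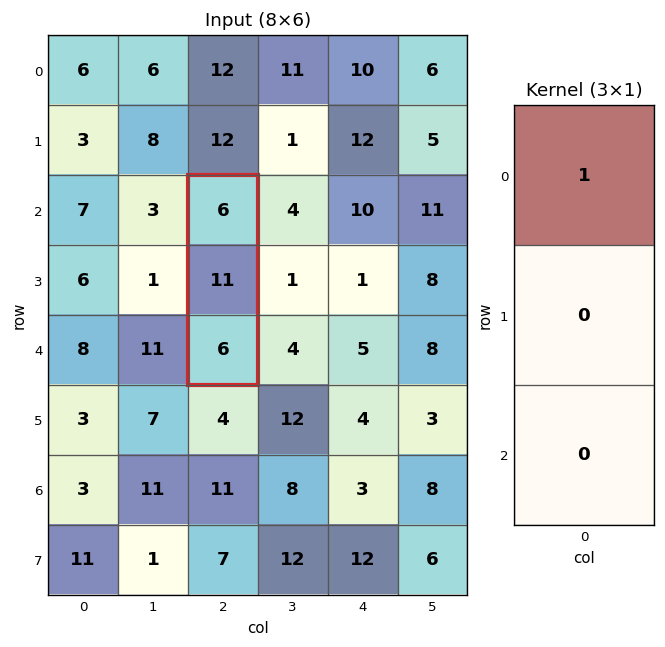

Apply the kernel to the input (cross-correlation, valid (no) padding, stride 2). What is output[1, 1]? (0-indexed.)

6

The receptive field on the input at this output position is [6 / 11 / 6]. Elementwise product with the kernel and sum: 6·1.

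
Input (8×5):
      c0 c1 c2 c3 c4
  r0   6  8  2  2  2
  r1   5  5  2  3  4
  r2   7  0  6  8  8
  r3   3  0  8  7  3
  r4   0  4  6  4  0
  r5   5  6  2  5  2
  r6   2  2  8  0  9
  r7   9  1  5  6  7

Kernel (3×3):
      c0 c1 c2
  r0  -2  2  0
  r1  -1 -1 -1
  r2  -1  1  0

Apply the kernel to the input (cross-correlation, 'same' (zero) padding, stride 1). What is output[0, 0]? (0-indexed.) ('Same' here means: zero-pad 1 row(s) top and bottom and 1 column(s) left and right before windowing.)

The receptive field on the zero-padded input at this output position is [0 0 0 / 0 6 8 / 0 5 5]. Elementwise product with the kernel and sum: 0·-2 + 0·2 + 0·-1 + 6·-1 + 8·-1 + 0·-1 + 5·1.

-9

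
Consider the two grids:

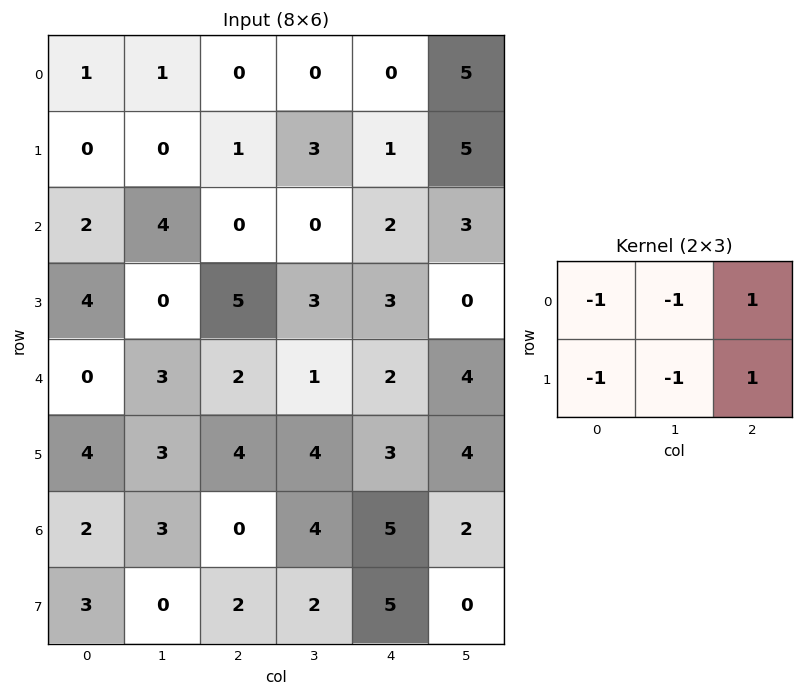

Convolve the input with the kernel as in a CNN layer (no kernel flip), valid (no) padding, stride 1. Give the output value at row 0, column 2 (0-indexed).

-3

The receptive field on the input at this output position is [0 0 0 / 1 3 1]. Elementwise product with the kernel and sum: 0·-1 + 0·-1 + 0·1 + 1·-1 + 3·-1 + 1·1.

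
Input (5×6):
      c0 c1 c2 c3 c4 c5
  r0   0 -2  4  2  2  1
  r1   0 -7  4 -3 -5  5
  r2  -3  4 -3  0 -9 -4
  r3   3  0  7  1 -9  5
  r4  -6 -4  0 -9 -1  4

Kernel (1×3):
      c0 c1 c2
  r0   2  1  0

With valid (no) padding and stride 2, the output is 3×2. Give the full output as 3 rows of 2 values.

Output[0,0]: The receptive field on the input at this output position is [0 -2 4]. Elementwise product with the kernel and sum: 0·2 + -2·1.
Output[0,1]: The receptive field on the input at this output position is [4 2 2]. Elementwise product with the kernel and sum: 4·2 + 2·1.

-2 10
-2 -6
-16 -9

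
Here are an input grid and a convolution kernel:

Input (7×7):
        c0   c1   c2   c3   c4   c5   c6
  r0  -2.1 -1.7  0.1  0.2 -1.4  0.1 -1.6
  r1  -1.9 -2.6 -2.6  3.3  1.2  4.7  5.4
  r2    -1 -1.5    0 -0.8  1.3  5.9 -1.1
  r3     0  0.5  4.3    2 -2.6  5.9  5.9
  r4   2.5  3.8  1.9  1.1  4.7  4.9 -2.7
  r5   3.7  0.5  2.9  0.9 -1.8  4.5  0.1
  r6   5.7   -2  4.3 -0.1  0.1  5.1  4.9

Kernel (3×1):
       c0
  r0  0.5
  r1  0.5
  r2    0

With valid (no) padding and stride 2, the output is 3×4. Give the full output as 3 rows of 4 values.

-2 -1.25 -0.1 1.9
-0.5 2.15 -0.65 2.4
3.1 2.4 1.45 -1.3

Output[0,0]: The receptive field on the input at this output position is [-2.1 / -1.9 / -1]. Elementwise product with the kernel and sum: -2.1·0.5 + -1.9·0.5.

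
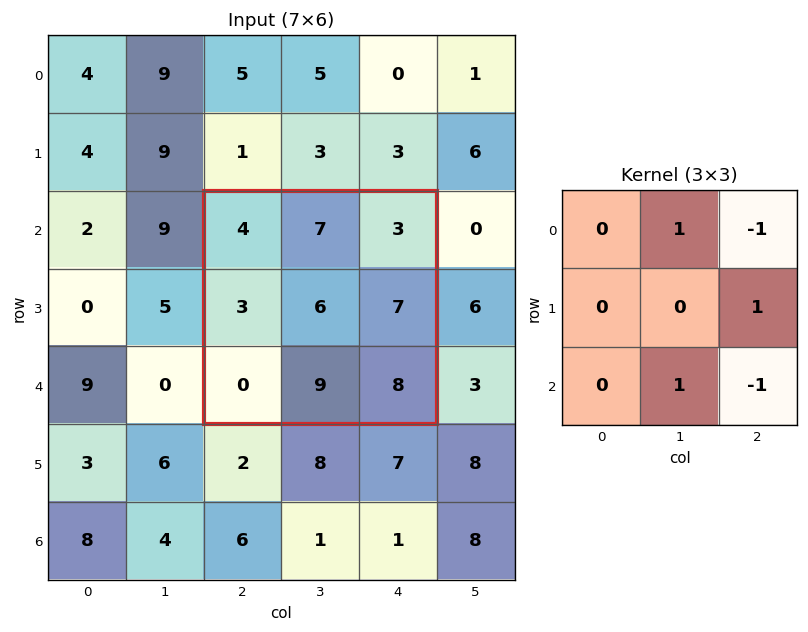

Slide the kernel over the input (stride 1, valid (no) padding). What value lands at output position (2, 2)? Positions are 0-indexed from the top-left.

The receptive field on the input at this output position is [4 7 3 / 3 6 7 / 0 9 8]. Elementwise product with the kernel and sum: 7·1 + 3·-1 + 7·1 + 9·1 + 8·-1.

12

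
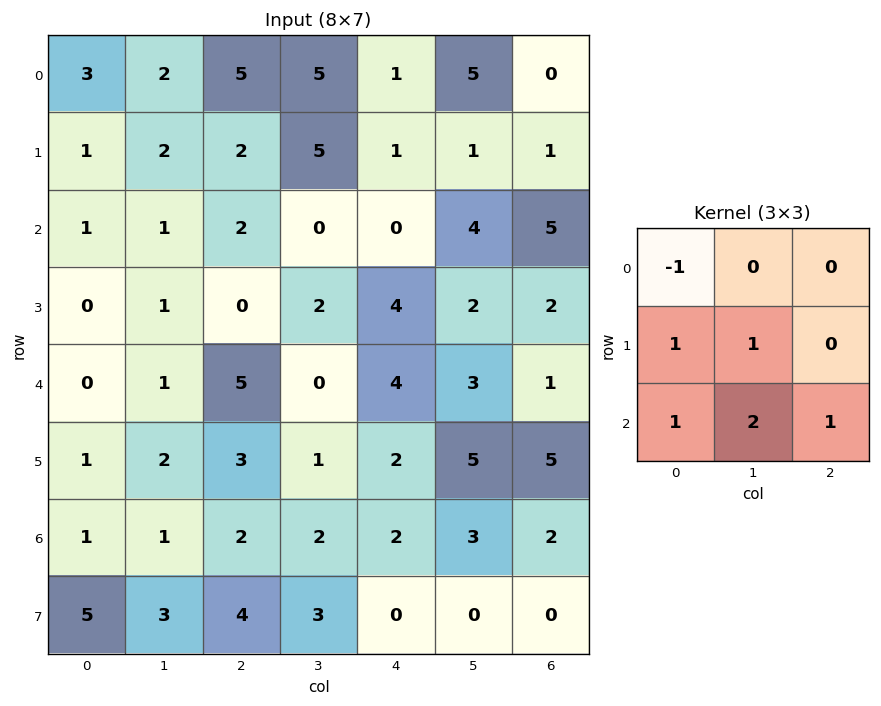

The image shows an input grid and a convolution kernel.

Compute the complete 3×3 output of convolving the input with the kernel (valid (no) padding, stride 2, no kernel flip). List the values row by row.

5 4 14
7 9 17
8 7 13

Output[0,0]: The receptive field on the input at this output position is [3 2 5 / 1 2 2 / 1 1 2]. Elementwise product with the kernel and sum: 3·-1 + 1·1 + 2·1 + 1·1 + 1·2 + 2·1.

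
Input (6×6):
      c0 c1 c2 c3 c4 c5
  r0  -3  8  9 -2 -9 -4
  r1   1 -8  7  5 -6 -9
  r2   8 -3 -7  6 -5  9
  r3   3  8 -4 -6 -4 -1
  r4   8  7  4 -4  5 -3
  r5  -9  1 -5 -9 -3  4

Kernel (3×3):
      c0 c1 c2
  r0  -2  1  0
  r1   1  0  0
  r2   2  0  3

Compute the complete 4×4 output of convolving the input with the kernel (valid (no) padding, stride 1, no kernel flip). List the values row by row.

10 -3 -42 39
-8 18 -36 -25
12 9 39 -40
-23 -38 -13 -2

Output[0,0]: The receptive field on the input at this output position is [-3 8 9 / 1 -8 7 / 8 -3 -7]. Elementwise product with the kernel and sum: -3·-2 + 8·1 + 1·1 + 8·2 + -7·3.
Output[0,1]: The receptive field on the input at this output position is [8 9 -2 / -8 7 5 / -3 -7 6]. Elementwise product with the kernel and sum: 8·-2 + 9·1 + -8·1 + -3·2 + 6·3.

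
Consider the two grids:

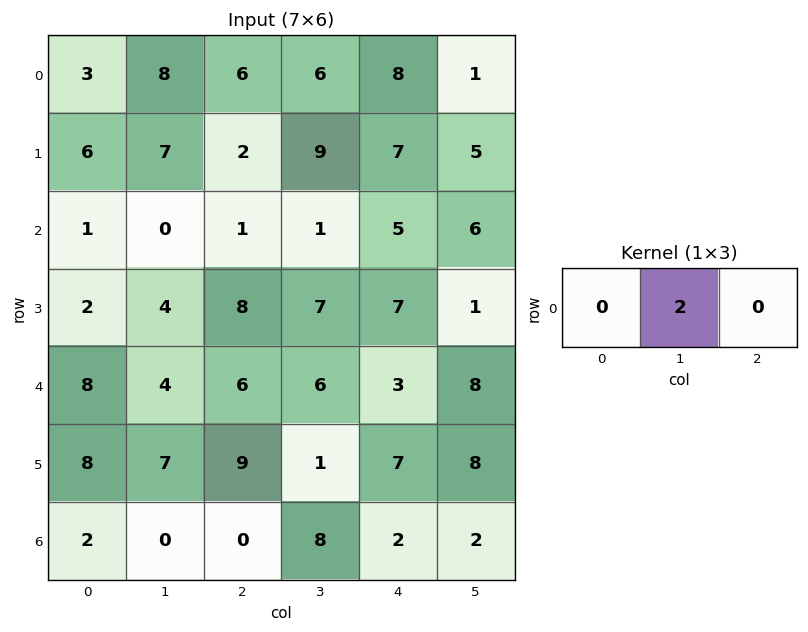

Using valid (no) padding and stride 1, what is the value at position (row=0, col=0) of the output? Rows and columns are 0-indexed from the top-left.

The receptive field on the input at this output position is [3 8 6]. Elementwise product with the kernel and sum: 8·2.

16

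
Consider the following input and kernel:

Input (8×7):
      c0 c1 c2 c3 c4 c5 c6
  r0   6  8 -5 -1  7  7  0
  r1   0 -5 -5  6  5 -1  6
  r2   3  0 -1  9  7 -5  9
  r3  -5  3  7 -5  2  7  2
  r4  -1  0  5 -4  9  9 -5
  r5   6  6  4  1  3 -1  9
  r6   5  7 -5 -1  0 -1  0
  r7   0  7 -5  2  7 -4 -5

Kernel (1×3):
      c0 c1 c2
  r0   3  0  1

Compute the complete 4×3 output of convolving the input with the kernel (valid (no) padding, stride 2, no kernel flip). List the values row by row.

Output[0,0]: The receptive field on the input at this output position is [6 8 -5]. Elementwise product with the kernel and sum: 6·3 + -5·1.

13 -8 21
8 4 30
2 24 22
10 -15 0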